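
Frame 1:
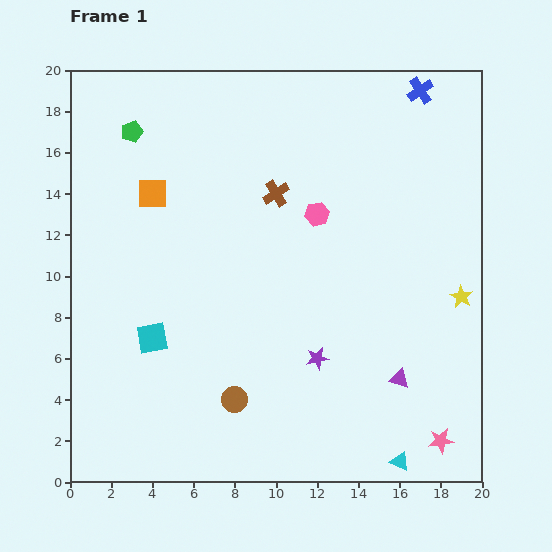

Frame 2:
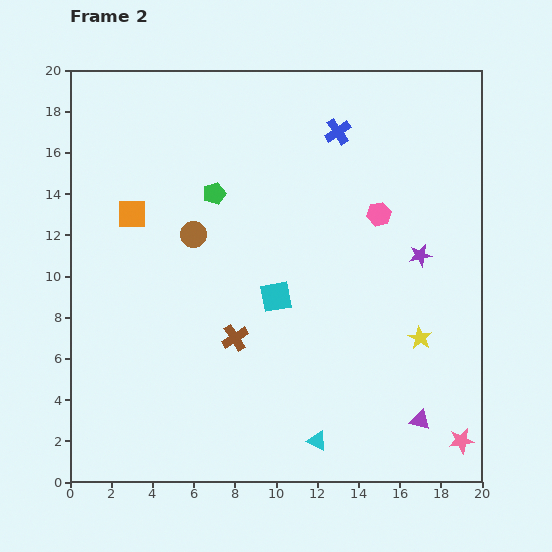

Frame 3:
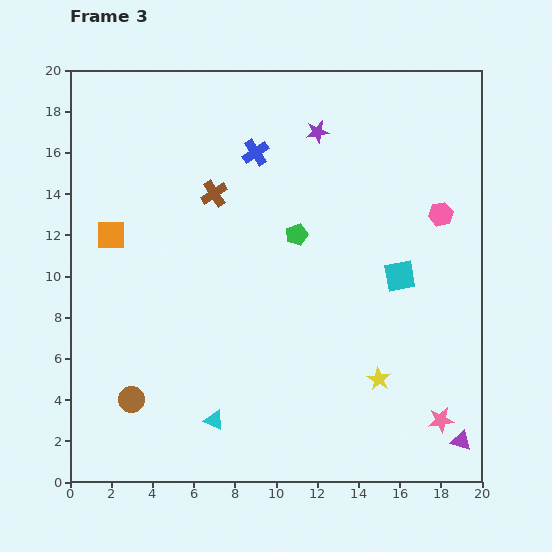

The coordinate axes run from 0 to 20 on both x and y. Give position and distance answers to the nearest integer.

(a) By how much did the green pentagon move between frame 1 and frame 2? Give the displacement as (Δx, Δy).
(4, -3)

The green pentagon was at (3, 17) in frame 1 and (7, 14) in frame 2.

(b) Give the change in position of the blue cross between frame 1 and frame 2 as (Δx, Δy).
(-4, -2)

The blue cross was at (17, 19) in frame 1 and (13, 17) in frame 2.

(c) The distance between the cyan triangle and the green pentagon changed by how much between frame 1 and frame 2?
-8

Distance in frame 1: 21. Distance in frame 2: 13.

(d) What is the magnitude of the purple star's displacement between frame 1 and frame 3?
11

The purple star moved from (12, 6) to (12, 17), a distance of √(0² + 11²) ≈ 11.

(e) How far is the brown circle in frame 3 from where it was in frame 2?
9

The brown circle moved from (6, 12) to (3, 4), a distance of √(3² + 8²) ≈ 9.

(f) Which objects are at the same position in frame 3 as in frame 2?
none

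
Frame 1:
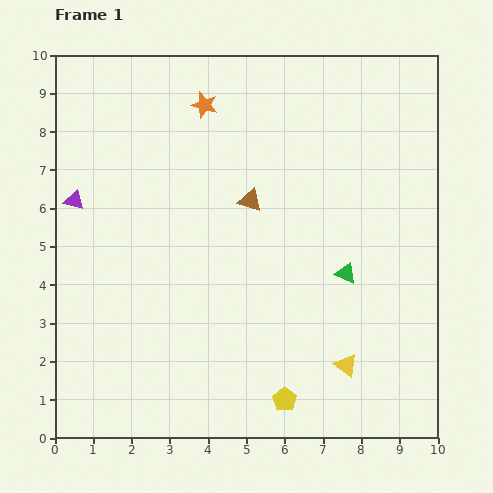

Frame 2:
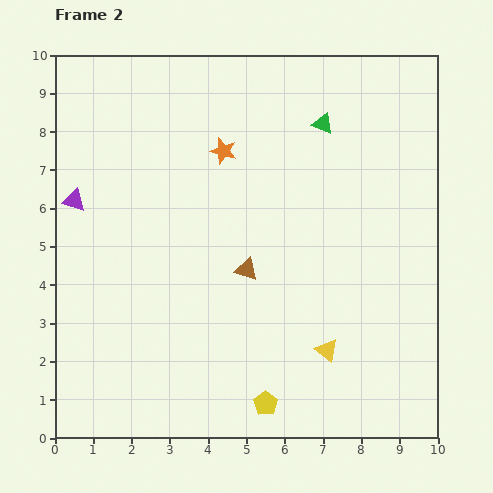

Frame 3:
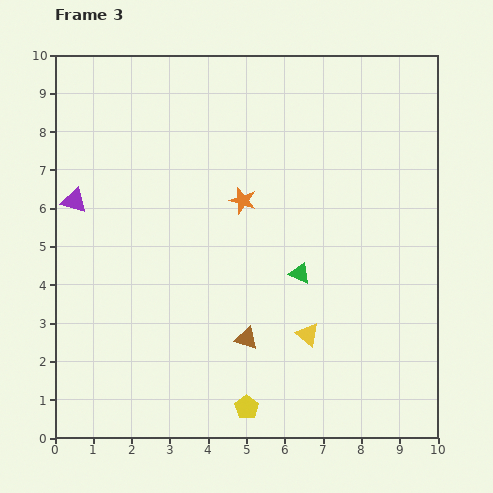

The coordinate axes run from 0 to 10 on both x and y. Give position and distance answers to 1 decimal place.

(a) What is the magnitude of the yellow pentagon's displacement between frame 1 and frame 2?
0.5

The yellow pentagon moved from (6.0, 1.0) to (5.5, 0.9), a distance of √(0.5² + 0.1²) ≈ 0.5.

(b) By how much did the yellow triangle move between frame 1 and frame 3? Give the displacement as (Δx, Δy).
(-1.0, 0.8)

The yellow triangle was at (7.6, 1.9) in frame 1 and (6.6, 2.7) in frame 3.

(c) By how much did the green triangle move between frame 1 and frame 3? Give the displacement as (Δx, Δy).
(-1.2, 0.0)

The green triangle was at (7.6, 4.3) in frame 1 and (6.4, 4.3) in frame 3.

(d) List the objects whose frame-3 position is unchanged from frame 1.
the purple triangle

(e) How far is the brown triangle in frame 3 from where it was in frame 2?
1.8

The brown triangle moved from (5.0, 4.4) to (5.0, 2.6), a distance of √(0.0² + 1.8²) ≈ 1.8.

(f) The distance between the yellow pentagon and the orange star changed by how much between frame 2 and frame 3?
-1.3

Distance in frame 2: 6.7. Distance in frame 3: 5.4.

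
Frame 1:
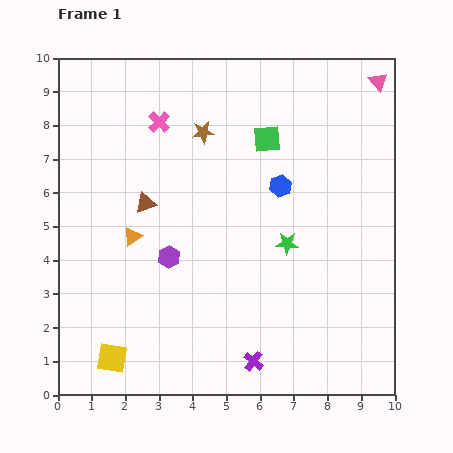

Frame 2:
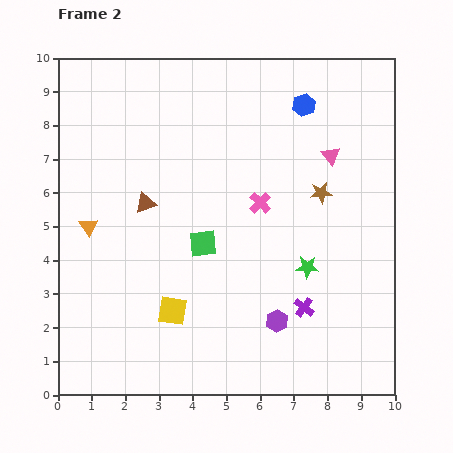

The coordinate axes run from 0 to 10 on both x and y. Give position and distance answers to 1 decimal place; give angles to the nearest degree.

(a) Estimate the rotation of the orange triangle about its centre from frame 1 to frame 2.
31° counter-clockwise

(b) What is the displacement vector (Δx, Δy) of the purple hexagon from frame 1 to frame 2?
(3.2, -1.9)

The purple hexagon was at (3.3, 4.1) in frame 1 and (6.5, 2.2) in frame 2.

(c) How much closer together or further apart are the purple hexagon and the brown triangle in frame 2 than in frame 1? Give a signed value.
+3.5

Distance in frame 1: 1.7. Distance in frame 2: 5.2.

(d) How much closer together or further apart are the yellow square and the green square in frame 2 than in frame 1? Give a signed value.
-5.8

Distance in frame 1: 8.0. Distance in frame 2: 2.2.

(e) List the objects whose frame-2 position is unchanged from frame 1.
the brown triangle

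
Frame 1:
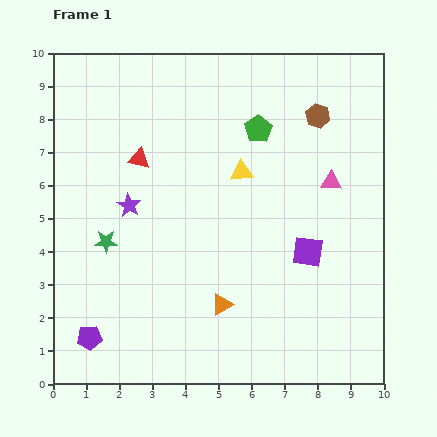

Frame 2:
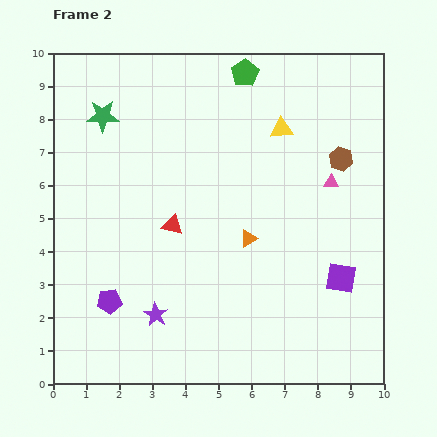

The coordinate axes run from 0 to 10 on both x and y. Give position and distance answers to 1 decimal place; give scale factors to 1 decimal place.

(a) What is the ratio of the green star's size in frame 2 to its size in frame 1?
1.4×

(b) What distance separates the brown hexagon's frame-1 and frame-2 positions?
1.5

The brown hexagon moved from (8.0, 8.1) to (8.7, 6.8), a distance of √(0.7² + 1.3²) ≈ 1.5.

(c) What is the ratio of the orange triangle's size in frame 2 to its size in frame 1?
0.8×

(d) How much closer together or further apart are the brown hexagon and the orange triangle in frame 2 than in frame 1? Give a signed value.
-2.7

Distance in frame 1: 6.4. Distance in frame 2: 3.7.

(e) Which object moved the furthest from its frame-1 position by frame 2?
the green star

(moved 3.8; next 3.4)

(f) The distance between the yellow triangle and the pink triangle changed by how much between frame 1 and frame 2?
-0.5

Distance in frame 1: 2.7. Distance in frame 2: 2.2.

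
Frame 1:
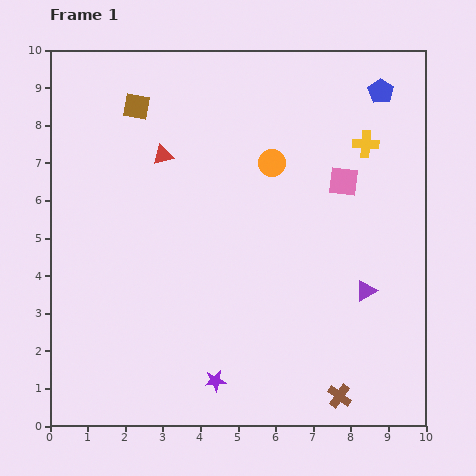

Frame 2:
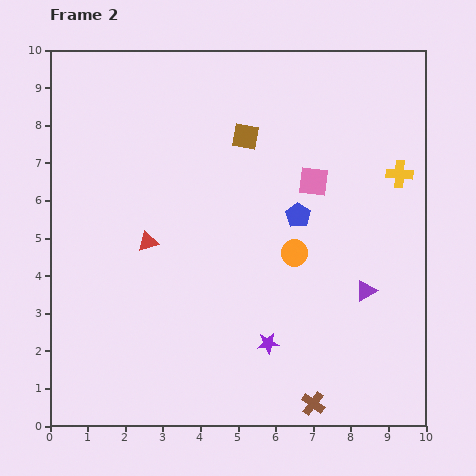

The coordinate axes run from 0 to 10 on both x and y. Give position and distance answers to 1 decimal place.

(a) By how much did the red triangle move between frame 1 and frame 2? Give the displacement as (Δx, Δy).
(-0.4, -2.3)

The red triangle was at (3.0, 7.2) in frame 1 and (2.6, 4.9) in frame 2.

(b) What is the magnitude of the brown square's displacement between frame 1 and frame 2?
3.0

The brown square moved from (2.3, 8.5) to (5.2, 7.7), a distance of √(2.9² + 0.8²) ≈ 3.0.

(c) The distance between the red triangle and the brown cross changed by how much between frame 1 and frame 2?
-1.7

Distance in frame 1: 7.9. Distance in frame 2: 6.2.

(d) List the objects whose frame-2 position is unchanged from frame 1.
the purple triangle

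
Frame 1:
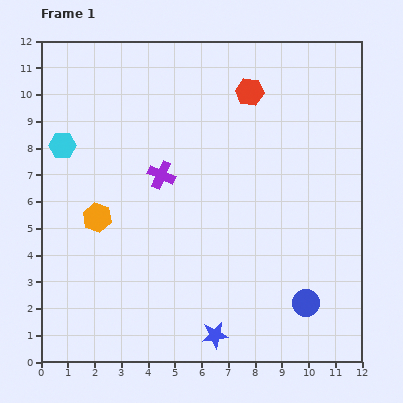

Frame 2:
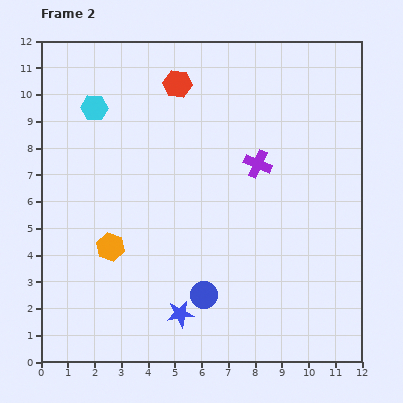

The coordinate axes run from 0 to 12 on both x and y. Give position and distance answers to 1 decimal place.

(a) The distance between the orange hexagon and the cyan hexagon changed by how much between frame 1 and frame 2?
+2.2

Distance in frame 1: 3.0. Distance in frame 2: 5.2.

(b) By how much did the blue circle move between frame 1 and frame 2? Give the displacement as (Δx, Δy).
(-3.8, 0.3)

The blue circle was at (9.9, 2.2) in frame 1 and (6.1, 2.5) in frame 2.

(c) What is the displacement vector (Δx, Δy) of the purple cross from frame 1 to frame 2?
(3.6, 0.4)

The purple cross was at (4.5, 7.0) in frame 1 and (8.1, 7.4) in frame 2.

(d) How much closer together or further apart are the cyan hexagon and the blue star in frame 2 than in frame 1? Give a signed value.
-0.8

Distance in frame 1: 9.1. Distance in frame 2: 8.3.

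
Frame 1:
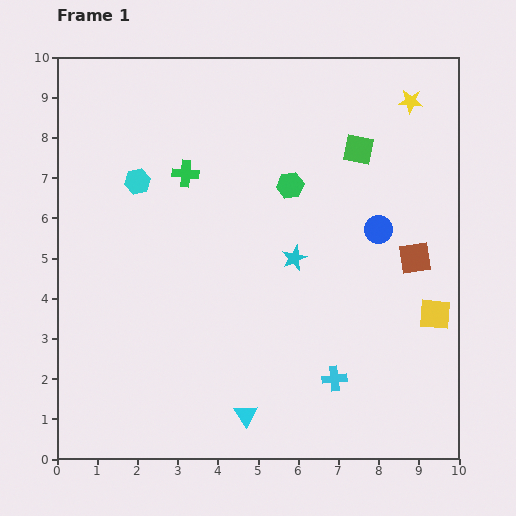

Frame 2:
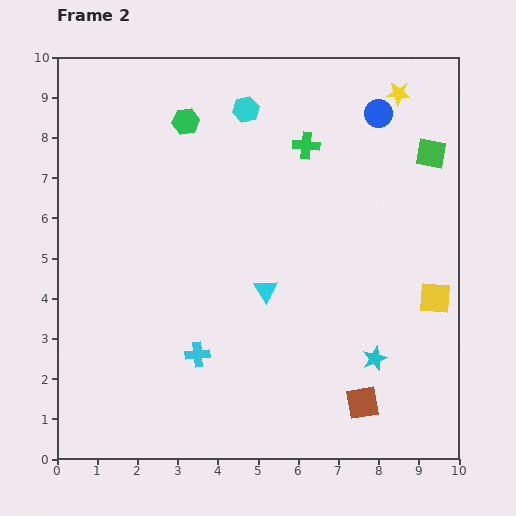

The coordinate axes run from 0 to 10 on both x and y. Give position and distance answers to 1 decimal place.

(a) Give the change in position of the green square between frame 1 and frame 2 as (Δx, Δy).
(1.8, -0.1)

The green square was at (7.5, 7.7) in frame 1 and (9.3, 7.6) in frame 2.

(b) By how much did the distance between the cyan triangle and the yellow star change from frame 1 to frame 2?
-2.9

Distance in frame 1: 8.8. Distance in frame 2: 5.9.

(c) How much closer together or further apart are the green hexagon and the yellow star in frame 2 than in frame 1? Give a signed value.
+1.6

Distance in frame 1: 3.7. Distance in frame 2: 5.3.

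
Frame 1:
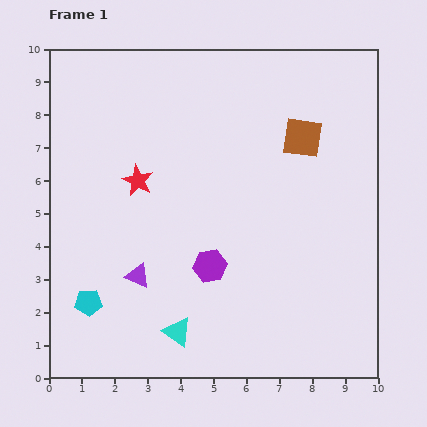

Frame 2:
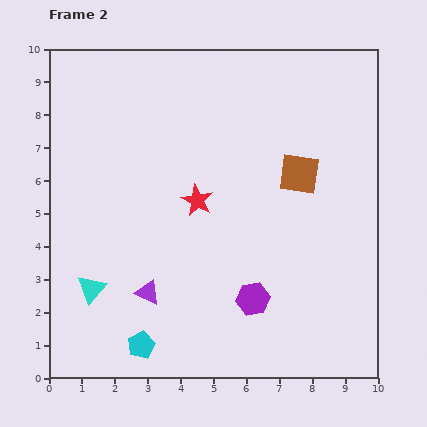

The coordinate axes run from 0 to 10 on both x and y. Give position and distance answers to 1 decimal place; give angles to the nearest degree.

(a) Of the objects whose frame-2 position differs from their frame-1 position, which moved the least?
the purple triangle

(moved 0.6)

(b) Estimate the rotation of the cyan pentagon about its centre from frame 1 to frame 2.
22° counter-clockwise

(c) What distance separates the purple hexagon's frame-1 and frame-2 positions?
1.6

The purple hexagon moved from (4.9, 3.4) to (6.2, 2.4), a distance of √(1.3² + 1.0²) ≈ 1.6.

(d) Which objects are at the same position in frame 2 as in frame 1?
none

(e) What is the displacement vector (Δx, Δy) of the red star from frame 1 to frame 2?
(1.8, -0.6)

The red star was at (2.7, 6.0) in frame 1 and (4.5, 5.4) in frame 2.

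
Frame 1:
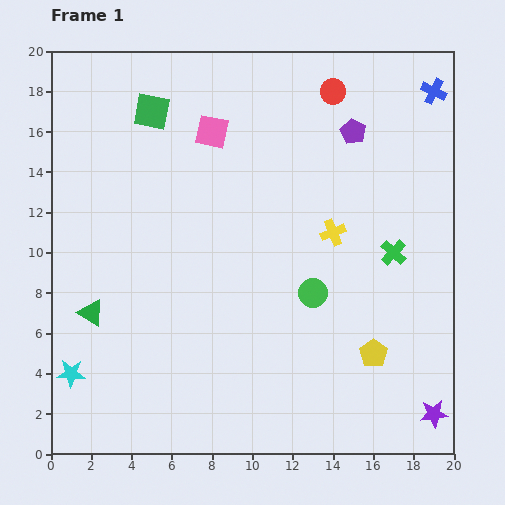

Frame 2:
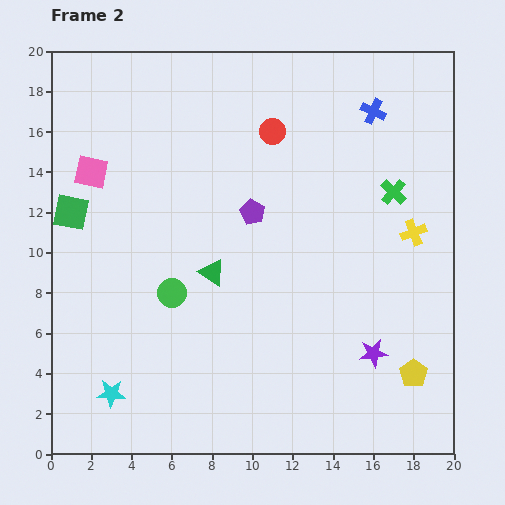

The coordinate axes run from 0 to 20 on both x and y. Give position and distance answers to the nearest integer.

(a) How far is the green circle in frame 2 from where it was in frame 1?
7

The green circle moved from (13, 8) to (6, 8), a distance of √(7² + 0²) ≈ 7.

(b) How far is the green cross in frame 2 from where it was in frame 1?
3

The green cross moved from (17, 10) to (17, 13), a distance of √(0² + 3²) ≈ 3.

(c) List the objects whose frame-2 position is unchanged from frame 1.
none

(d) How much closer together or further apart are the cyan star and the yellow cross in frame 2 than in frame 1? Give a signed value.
+2

Distance in frame 1: 15. Distance in frame 2: 17.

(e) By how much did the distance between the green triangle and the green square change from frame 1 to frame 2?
-2

Distance in frame 1: 10. Distance in frame 2: 8.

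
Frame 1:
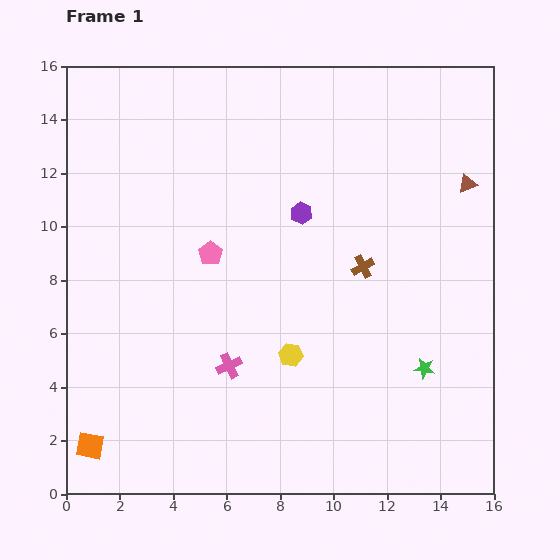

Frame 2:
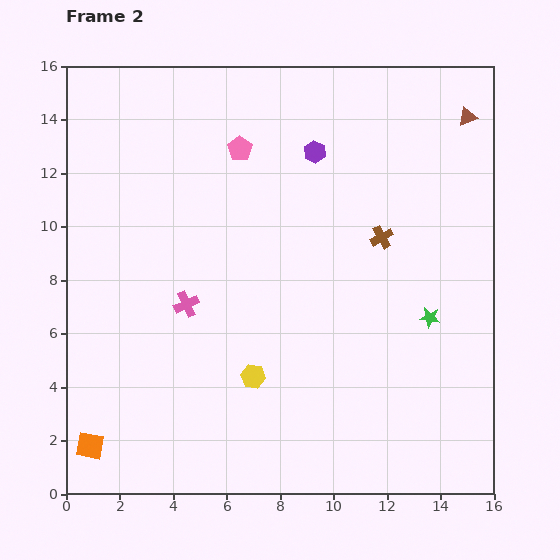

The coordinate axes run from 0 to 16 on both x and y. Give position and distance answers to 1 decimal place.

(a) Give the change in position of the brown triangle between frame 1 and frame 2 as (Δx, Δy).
(0.0, 2.5)

The brown triangle was at (15.0, 11.6) in frame 1 and (15.0, 14.1) in frame 2.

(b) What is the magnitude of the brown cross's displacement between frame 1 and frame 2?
1.3

The brown cross moved from (11.1, 8.5) to (11.8, 9.6), a distance of √(0.7² + 1.1²) ≈ 1.3.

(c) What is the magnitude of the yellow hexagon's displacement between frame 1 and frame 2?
1.6

The yellow hexagon moved from (8.4, 5.2) to (7.0, 4.4), a distance of √(1.4² + 0.8²) ≈ 1.6.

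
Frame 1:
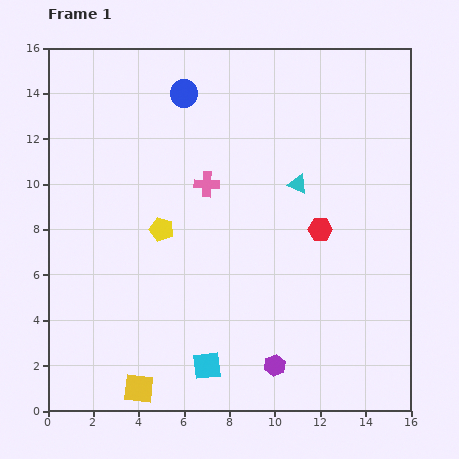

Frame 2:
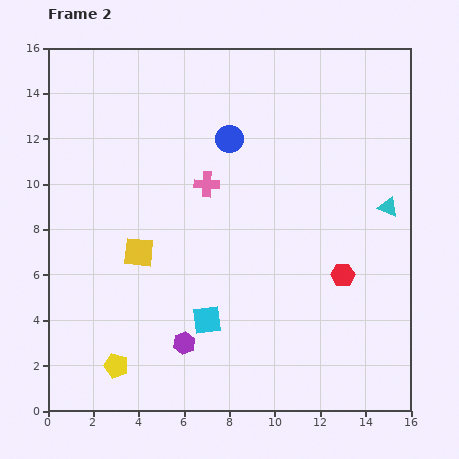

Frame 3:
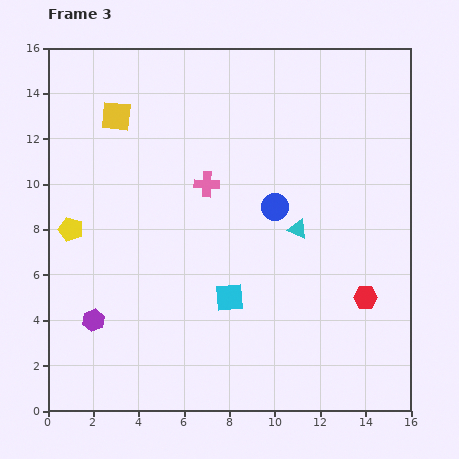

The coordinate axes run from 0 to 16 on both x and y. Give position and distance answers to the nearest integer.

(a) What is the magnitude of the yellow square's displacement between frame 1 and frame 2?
6

The yellow square moved from (4, 1) to (4, 7), a distance of √(0² + 6²) ≈ 6.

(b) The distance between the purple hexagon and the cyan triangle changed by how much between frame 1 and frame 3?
+2

Distance in frame 1: 8. Distance in frame 3: 10.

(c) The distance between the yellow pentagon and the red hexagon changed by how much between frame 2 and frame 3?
+2

Distance in frame 2: 11. Distance in frame 3: 13.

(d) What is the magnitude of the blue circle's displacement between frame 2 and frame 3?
4

The blue circle moved from (8, 12) to (10, 9), a distance of √(2² + 3²) ≈ 4.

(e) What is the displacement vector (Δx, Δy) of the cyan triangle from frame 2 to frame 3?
(-4, -1)

The cyan triangle was at (15, 9) in frame 2 and (11, 8) in frame 3.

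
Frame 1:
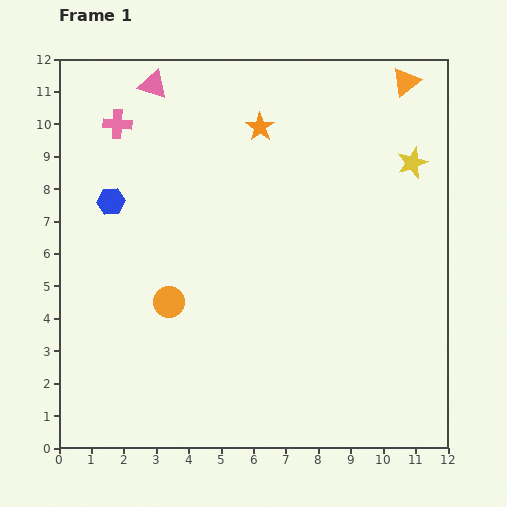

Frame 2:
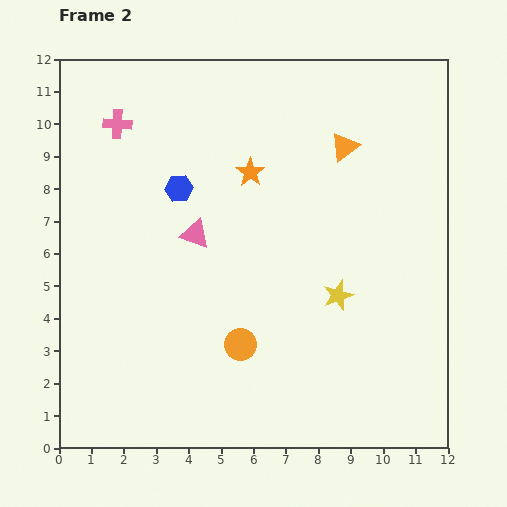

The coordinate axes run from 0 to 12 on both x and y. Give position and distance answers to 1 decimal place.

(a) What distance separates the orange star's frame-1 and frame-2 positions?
1.4

The orange star moved from (6.2, 9.9) to (5.9, 8.5), a distance of √(0.3² + 1.4²) ≈ 1.4.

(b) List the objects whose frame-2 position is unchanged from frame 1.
the pink cross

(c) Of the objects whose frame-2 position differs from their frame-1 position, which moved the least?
the orange star

(moved 1.4)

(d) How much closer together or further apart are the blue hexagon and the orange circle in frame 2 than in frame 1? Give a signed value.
+1.6

Distance in frame 1: 3.6. Distance in frame 2: 5.2.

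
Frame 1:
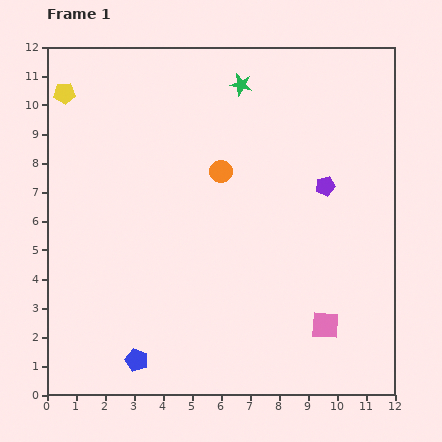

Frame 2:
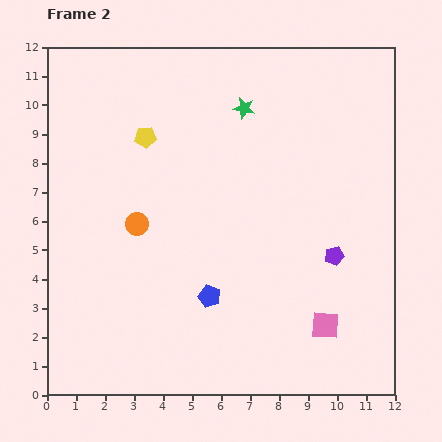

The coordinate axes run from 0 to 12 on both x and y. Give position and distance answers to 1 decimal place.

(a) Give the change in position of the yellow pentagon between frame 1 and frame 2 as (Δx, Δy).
(2.8, -1.5)

The yellow pentagon was at (0.6, 10.4) in frame 1 and (3.4, 8.9) in frame 2.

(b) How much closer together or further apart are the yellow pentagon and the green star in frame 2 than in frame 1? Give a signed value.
-2.6

Distance in frame 1: 6.1. Distance in frame 2: 3.5.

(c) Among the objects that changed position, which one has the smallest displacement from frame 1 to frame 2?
the green star

(moved 0.8)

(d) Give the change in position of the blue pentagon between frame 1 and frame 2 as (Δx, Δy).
(2.5, 2.2)

The blue pentagon was at (3.1, 1.2) in frame 1 and (5.6, 3.4) in frame 2.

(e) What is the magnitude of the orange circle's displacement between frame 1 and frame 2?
3.4

The orange circle moved from (6.0, 7.7) to (3.1, 5.9), a distance of √(2.9² + 1.8²) ≈ 3.4.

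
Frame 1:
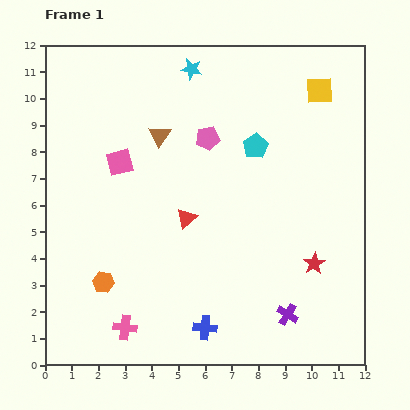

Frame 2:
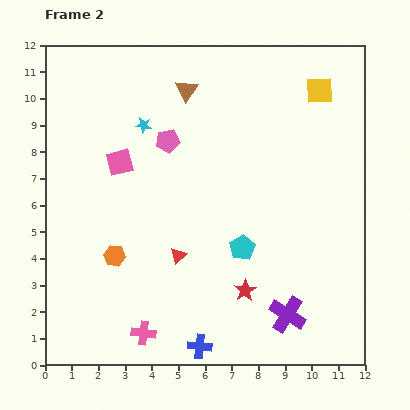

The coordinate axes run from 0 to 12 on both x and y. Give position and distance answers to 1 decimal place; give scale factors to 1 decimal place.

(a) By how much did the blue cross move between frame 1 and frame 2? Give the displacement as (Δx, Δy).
(-0.2, -0.7)

The blue cross was at (6.0, 1.4) in frame 1 and (5.8, 0.7) in frame 2.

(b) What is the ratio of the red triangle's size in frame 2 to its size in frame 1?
0.8×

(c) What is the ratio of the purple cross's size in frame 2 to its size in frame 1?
1.7×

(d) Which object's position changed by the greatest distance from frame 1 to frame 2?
the cyan pentagon

(moved 3.8; next 2.8)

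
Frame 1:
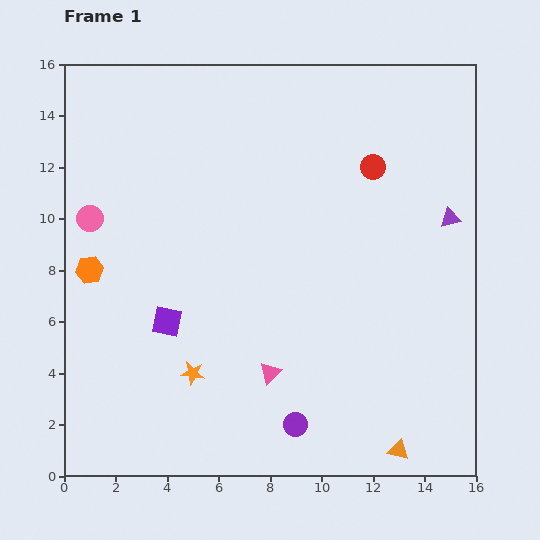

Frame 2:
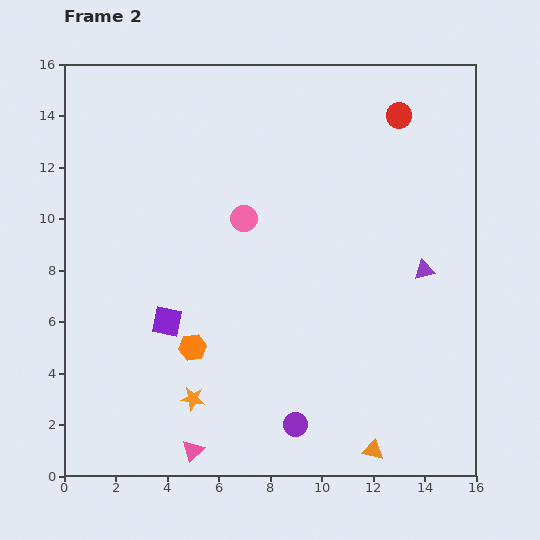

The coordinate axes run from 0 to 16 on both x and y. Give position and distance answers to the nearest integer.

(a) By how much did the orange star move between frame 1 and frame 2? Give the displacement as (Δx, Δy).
(0, -1)

The orange star was at (5, 4) in frame 1 and (5, 3) in frame 2.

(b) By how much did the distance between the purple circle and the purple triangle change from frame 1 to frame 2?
-2

Distance in frame 1: 10. Distance in frame 2: 8.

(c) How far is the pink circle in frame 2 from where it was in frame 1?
6

The pink circle moved from (1, 10) to (7, 10), a distance of √(6² + 0²) ≈ 6.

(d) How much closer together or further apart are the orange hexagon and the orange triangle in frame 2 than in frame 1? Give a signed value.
-6

Distance in frame 1: 14. Distance in frame 2: 8.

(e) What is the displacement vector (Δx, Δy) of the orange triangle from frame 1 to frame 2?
(-1, 0)

The orange triangle was at (13, 1) in frame 1 and (12, 1) in frame 2.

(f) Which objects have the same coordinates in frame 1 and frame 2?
the purple square, the purple circle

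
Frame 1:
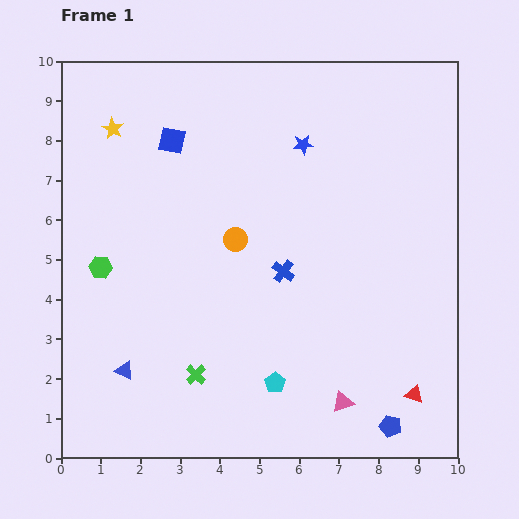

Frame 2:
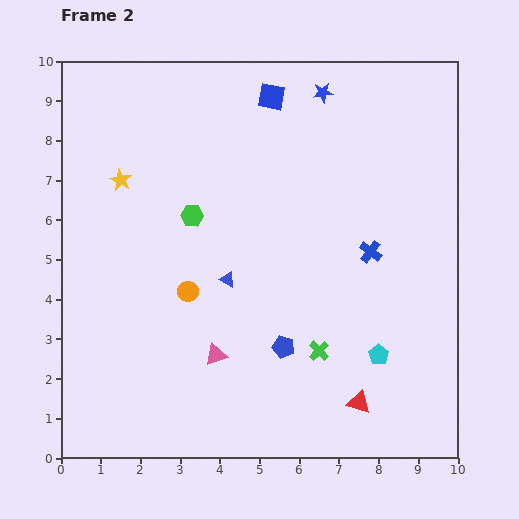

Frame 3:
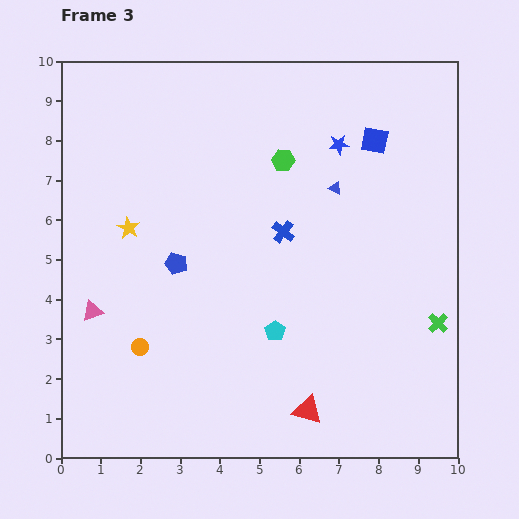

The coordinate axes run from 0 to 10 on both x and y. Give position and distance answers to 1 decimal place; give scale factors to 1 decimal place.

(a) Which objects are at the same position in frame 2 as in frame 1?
none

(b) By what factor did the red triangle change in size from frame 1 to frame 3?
1.6×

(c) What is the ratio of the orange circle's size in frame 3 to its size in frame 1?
0.7×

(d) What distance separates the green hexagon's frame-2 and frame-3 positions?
2.7

The green hexagon moved from (3.3, 6.1) to (5.6, 7.5), a distance of √(2.3² + 1.4²) ≈ 2.7.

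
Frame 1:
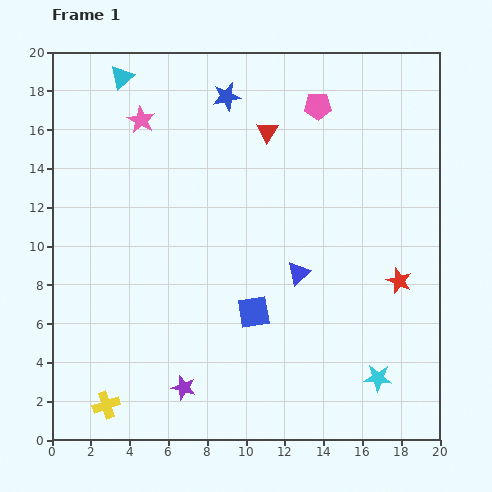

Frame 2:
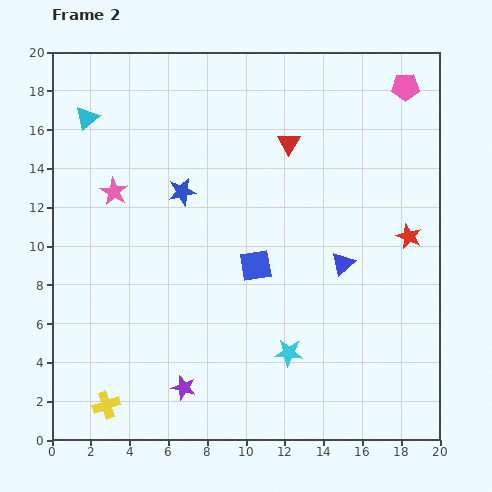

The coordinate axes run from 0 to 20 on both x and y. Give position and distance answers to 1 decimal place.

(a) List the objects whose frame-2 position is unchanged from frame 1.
the purple star, the yellow cross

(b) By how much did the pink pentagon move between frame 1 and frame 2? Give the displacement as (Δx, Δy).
(4.5, 1.0)

The pink pentagon was at (13.7, 17.2) in frame 1 and (18.2, 18.2) in frame 2.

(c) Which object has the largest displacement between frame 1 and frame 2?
the blue star

(moved 5.4; next 4.8)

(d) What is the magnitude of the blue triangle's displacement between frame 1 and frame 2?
2.4

The blue triangle moved from (12.7, 8.6) to (15.0, 9.1), a distance of √(2.3² + 0.5²) ≈ 2.4.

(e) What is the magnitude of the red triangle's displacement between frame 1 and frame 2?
1.3

The red triangle moved from (11.1, 15.9) to (12.2, 15.3), a distance of √(1.1² + 0.6²) ≈ 1.3.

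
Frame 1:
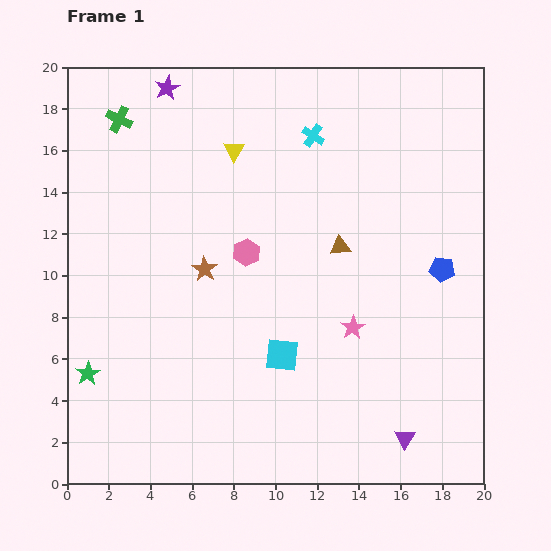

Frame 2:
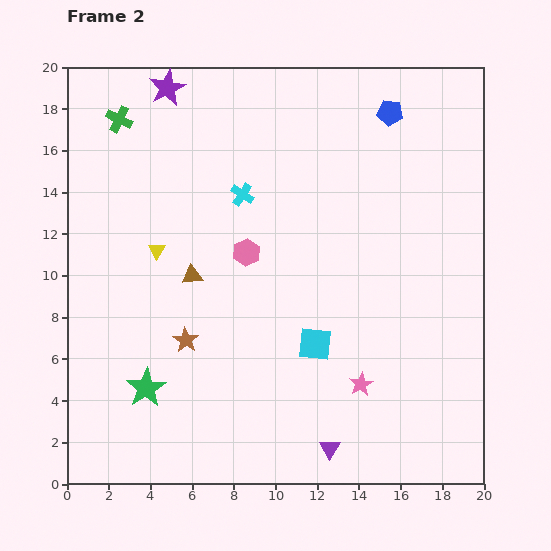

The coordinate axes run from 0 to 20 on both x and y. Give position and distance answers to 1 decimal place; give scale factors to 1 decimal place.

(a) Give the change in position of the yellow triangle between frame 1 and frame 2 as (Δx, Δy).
(-3.7, -4.8)

The yellow triangle was at (8.0, 16.0) in frame 1 and (4.3, 11.2) in frame 2.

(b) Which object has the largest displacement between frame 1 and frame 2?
the blue pentagon

(moved 7.9; next 7.2)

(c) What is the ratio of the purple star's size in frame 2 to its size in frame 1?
1.5×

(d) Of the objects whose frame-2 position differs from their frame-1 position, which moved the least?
the cyan square

(moved 1.7)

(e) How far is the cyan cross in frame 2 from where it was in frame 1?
4.4

The cyan cross moved from (11.8, 16.7) to (8.4, 13.9), a distance of √(3.4² + 2.8²) ≈ 4.4.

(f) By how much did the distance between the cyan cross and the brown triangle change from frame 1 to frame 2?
-0.9

Distance in frame 1: 5.5. Distance in frame 2: 4.6.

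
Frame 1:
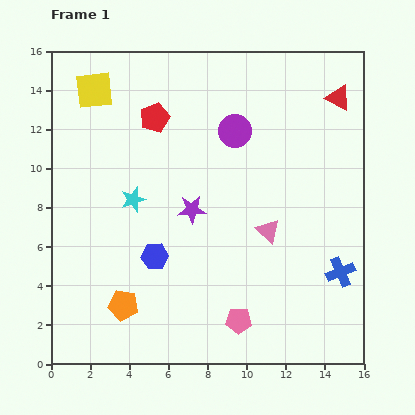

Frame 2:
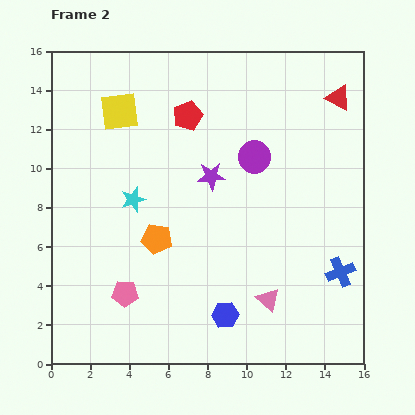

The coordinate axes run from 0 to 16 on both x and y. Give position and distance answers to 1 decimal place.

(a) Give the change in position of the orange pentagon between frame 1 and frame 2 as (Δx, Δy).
(1.7, 3.4)

The orange pentagon was at (3.7, 3.0) in frame 1 and (5.4, 6.4) in frame 2.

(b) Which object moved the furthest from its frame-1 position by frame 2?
the pink pentagon

(moved 6.0; next 4.7)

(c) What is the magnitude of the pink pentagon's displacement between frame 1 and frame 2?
6.0

The pink pentagon moved from (9.6, 2.2) to (3.8, 3.6), a distance of √(5.8² + 1.4²) ≈ 6.0.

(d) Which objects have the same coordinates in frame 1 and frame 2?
the cyan star, the blue cross, the red triangle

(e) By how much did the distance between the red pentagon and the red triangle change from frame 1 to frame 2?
-1.7

Distance in frame 1: 9.5. Distance in frame 2: 7.8.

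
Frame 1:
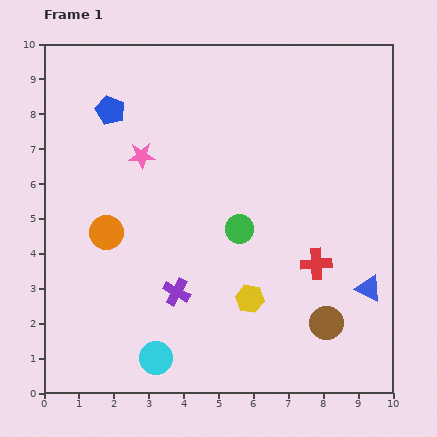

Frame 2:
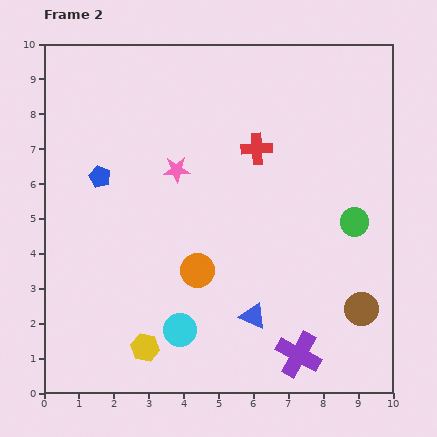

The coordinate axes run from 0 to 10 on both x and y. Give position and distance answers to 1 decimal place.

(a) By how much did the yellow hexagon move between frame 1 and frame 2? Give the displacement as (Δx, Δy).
(-3.0, -1.4)

The yellow hexagon was at (5.9, 2.7) in frame 1 and (2.9, 1.3) in frame 2.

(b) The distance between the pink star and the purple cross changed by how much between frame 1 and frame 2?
+2.4

Distance in frame 1: 4.0. Distance in frame 2: 6.4.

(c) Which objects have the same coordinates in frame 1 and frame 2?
none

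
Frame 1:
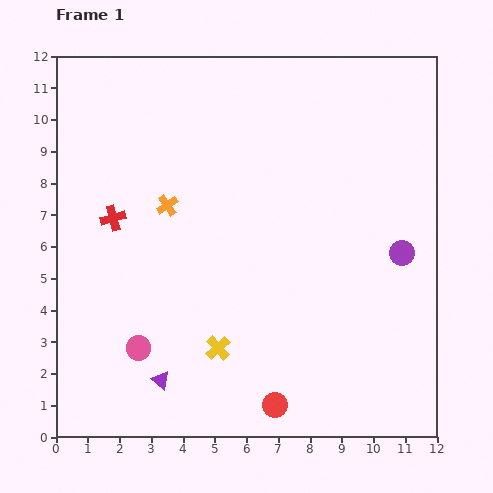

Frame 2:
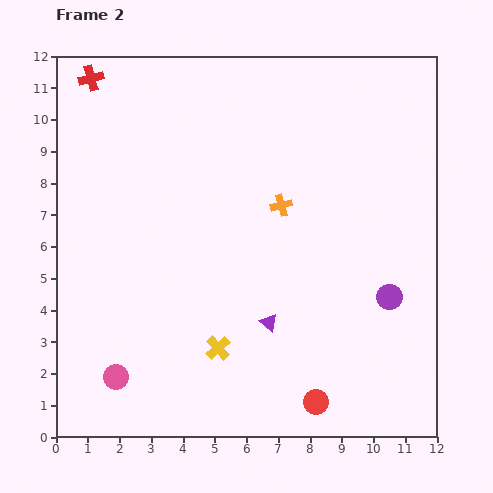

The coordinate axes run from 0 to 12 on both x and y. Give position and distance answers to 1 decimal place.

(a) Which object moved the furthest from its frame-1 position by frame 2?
the red cross

(moved 4.5; next 3.8)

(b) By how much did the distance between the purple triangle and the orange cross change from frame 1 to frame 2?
-1.8

Distance in frame 1: 5.5. Distance in frame 2: 3.7.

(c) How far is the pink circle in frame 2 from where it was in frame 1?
1.1

The pink circle moved from (2.6, 2.8) to (1.9, 1.9), a distance of √(0.7² + 0.9²) ≈ 1.1.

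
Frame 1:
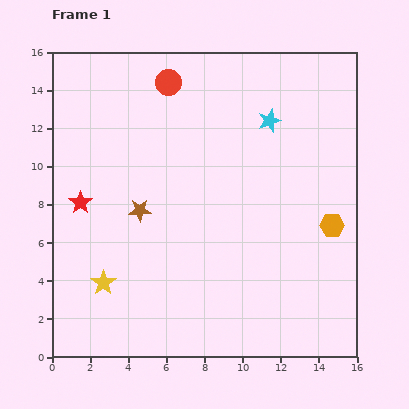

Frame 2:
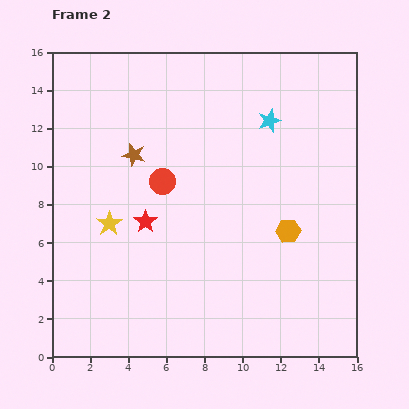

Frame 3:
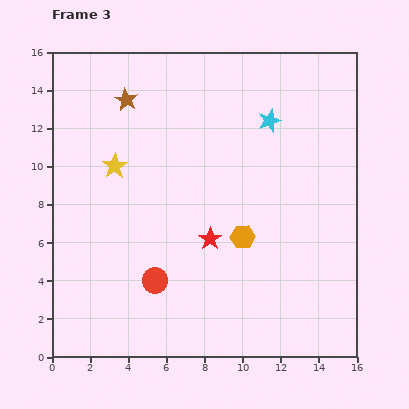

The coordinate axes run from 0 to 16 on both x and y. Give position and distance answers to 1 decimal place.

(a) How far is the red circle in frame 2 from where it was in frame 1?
5.2

The red circle moved from (6.1, 14.4) to (5.8, 9.2), a distance of √(0.3² + 5.2²) ≈ 5.2.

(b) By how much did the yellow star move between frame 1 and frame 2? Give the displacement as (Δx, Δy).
(0.3, 3.1)

The yellow star was at (2.7, 3.9) in frame 1 and (3.0, 7.0) in frame 2.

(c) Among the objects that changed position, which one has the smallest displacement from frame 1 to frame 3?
the orange hexagon

(moved 4.7)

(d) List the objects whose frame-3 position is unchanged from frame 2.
the cyan star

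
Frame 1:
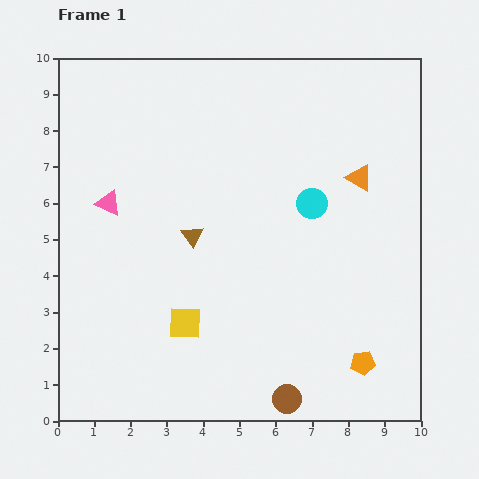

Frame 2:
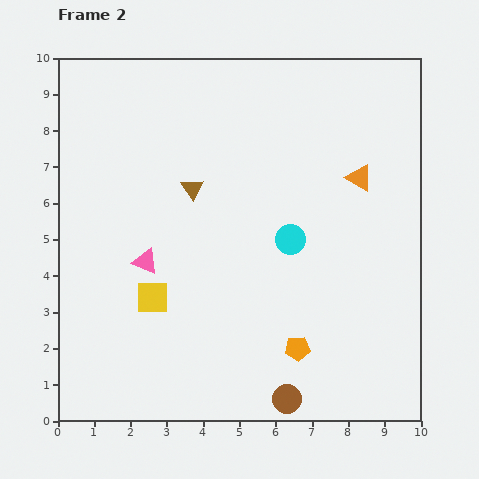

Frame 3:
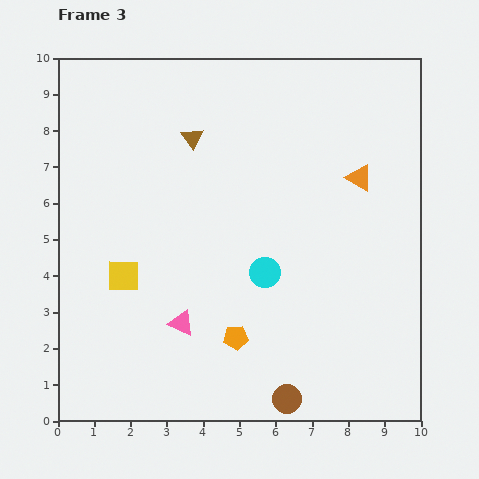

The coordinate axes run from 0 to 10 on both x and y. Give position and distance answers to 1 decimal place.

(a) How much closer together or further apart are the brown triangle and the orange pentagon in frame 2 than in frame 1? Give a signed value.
-0.6

Distance in frame 1: 5.9. Distance in frame 2: 5.3.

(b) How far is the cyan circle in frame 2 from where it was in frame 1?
1.2

The cyan circle moved from (7.0, 6.0) to (6.4, 5.0), a distance of √(0.6² + 1.0²) ≈ 1.2.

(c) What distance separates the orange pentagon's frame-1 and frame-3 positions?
3.6

The orange pentagon moved from (8.4, 1.6) to (4.9, 2.3), a distance of √(3.5² + 0.7²) ≈ 3.6.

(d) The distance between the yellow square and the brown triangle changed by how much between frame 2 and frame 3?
+1.0

Distance in frame 2: 3.2. Distance in frame 3: 4.2.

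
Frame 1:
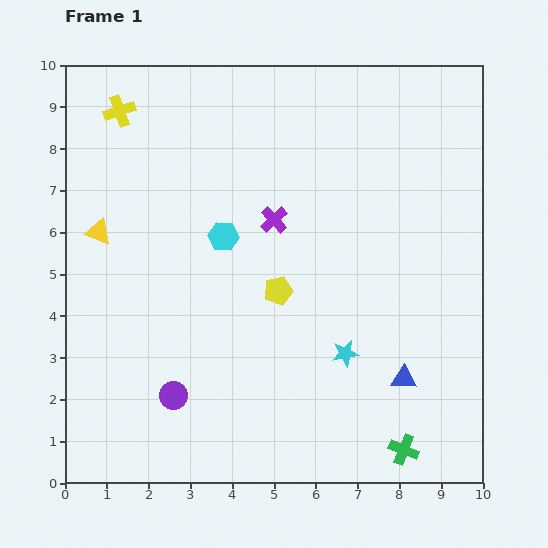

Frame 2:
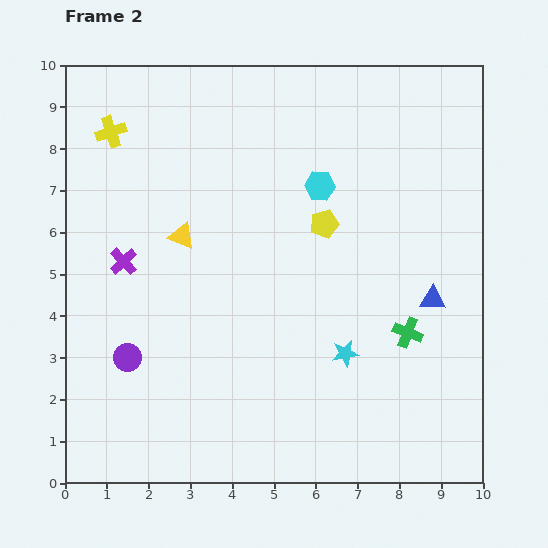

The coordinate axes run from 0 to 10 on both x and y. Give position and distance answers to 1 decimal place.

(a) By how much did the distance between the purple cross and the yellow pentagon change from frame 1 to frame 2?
+3.2

Distance in frame 1: 1.7. Distance in frame 2: 4.9.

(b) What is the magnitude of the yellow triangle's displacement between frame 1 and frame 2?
2.0

The yellow triangle moved from (0.8, 6.0) to (2.8, 5.9), a distance of √(2.0² + 0.1²) ≈ 2.0.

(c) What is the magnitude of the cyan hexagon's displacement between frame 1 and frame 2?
2.6

The cyan hexagon moved from (3.8, 5.9) to (6.1, 7.1), a distance of √(2.3² + 1.2²) ≈ 2.6.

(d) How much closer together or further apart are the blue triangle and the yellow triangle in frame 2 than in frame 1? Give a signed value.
-1.9

Distance in frame 1: 8.1. Distance in frame 2: 6.2.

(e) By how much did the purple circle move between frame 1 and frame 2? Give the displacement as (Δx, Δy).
(-1.1, 0.9)

The purple circle was at (2.6, 2.1) in frame 1 and (1.5, 3.0) in frame 2.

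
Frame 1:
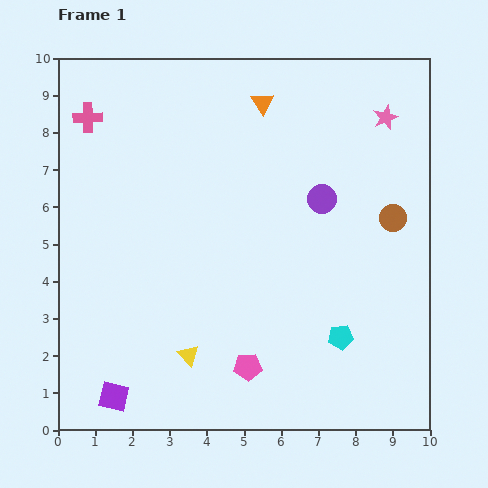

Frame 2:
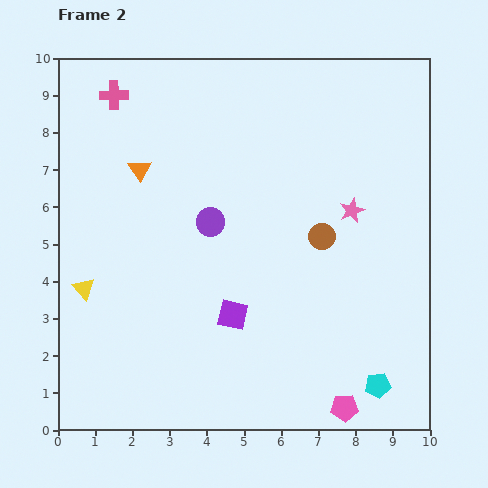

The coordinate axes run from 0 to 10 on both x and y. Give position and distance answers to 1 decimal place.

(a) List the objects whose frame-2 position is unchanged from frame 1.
none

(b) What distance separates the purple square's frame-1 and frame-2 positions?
3.9

The purple square moved from (1.5, 0.9) to (4.7, 3.1), a distance of √(3.2² + 2.2²) ≈ 3.9.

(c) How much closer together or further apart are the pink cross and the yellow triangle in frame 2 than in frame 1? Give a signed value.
-1.6

Distance in frame 1: 6.9. Distance in frame 2: 5.3.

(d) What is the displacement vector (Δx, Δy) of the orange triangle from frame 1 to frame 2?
(-3.3, -1.8)

The orange triangle was at (5.5, 8.8) in frame 1 and (2.2, 7.0) in frame 2.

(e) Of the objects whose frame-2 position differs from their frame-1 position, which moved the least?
the pink cross

(moved 0.9)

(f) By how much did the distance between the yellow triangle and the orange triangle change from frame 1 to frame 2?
-3.6

Distance in frame 1: 7.1. Distance in frame 2: 3.5.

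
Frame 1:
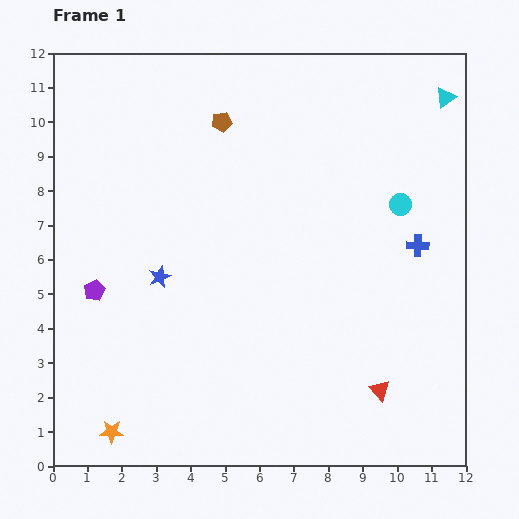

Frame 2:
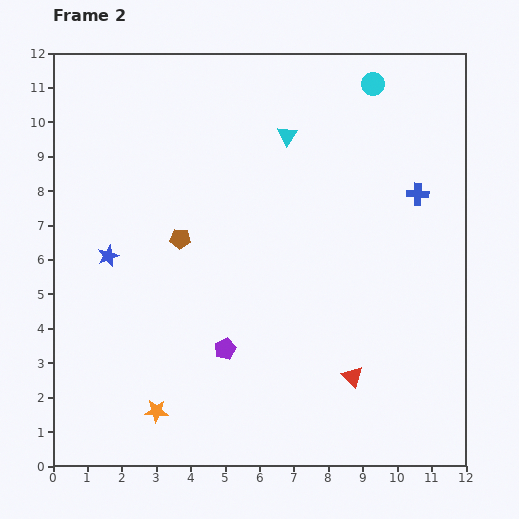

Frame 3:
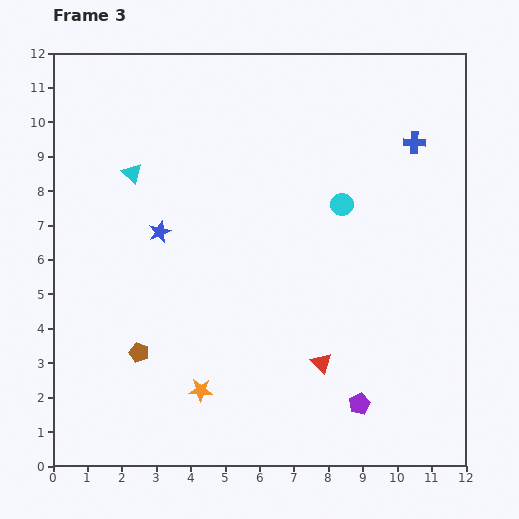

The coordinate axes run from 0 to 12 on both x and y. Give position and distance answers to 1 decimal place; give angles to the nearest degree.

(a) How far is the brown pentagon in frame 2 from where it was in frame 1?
3.6

The brown pentagon moved from (4.9, 10.0) to (3.7, 6.6), a distance of √(1.2² + 3.4²) ≈ 3.6.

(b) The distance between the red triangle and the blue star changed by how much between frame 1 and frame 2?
+0.7

Distance in frame 1: 7.2. Distance in frame 2: 7.9.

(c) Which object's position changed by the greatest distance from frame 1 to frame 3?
the cyan triangle

(moved 9.4; next 8.4)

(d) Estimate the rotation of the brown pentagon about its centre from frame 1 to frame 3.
30° clockwise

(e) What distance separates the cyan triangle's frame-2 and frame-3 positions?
4.6

The cyan triangle moved from (6.8, 9.6) to (2.3, 8.5), a distance of √(4.5² + 1.1²) ≈ 4.6.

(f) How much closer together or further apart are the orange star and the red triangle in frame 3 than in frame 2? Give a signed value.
-2.2

Distance in frame 2: 5.8. Distance in frame 3: 3.6.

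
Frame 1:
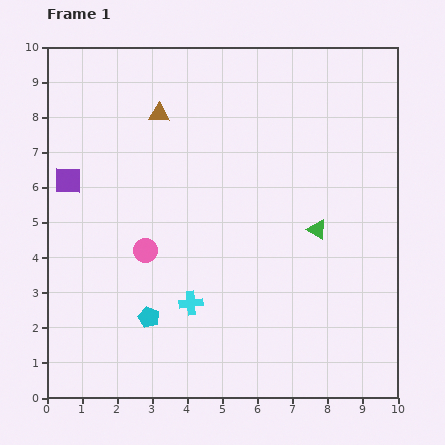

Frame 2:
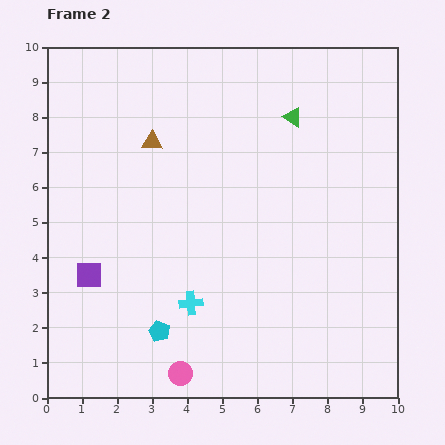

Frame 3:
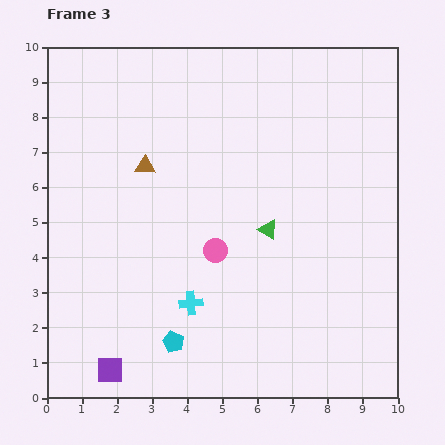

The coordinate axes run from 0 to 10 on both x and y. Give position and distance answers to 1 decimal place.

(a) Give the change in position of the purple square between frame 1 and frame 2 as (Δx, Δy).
(0.6, -2.7)

The purple square was at (0.6, 6.2) in frame 1 and (1.2, 3.5) in frame 2.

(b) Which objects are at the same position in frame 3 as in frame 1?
the cyan cross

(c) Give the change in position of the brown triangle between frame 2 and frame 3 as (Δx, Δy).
(-0.2, -0.7)

The brown triangle was at (3.0, 7.3) in frame 2 and (2.8, 6.6) in frame 3.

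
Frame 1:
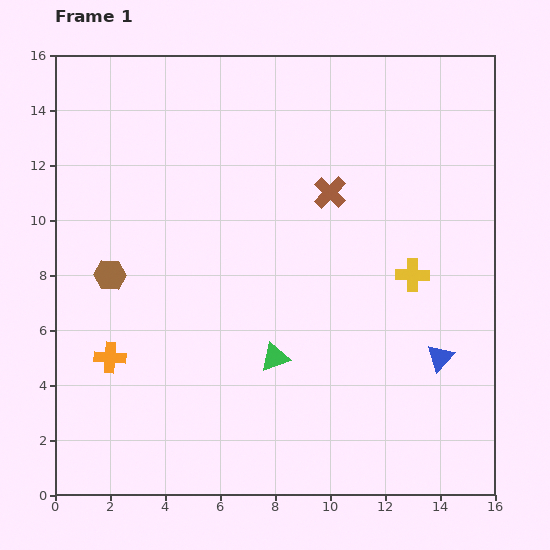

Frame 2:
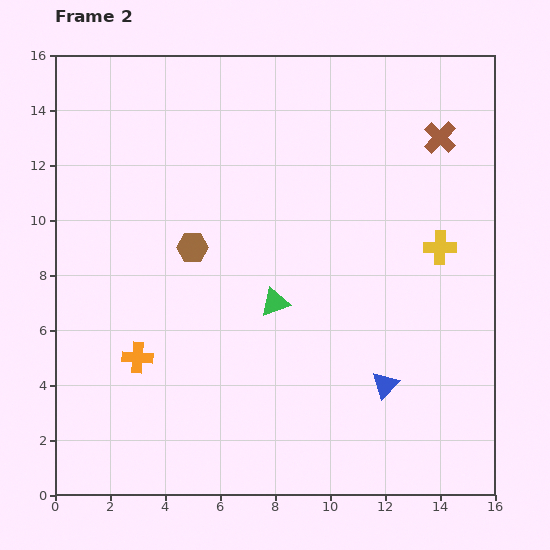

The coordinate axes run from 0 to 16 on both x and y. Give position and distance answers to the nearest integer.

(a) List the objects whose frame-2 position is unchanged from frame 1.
none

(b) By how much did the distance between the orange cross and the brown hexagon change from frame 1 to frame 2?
+1

Distance in frame 1: 3. Distance in frame 2: 4.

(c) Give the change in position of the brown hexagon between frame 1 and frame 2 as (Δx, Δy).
(3, 1)

The brown hexagon was at (2, 8) in frame 1 and (5, 9) in frame 2.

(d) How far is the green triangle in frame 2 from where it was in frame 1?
2

The green triangle moved from (8, 5) to (8, 7), a distance of √(0² + 2²) ≈ 2.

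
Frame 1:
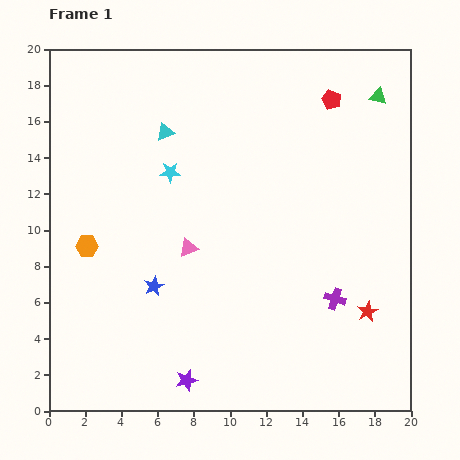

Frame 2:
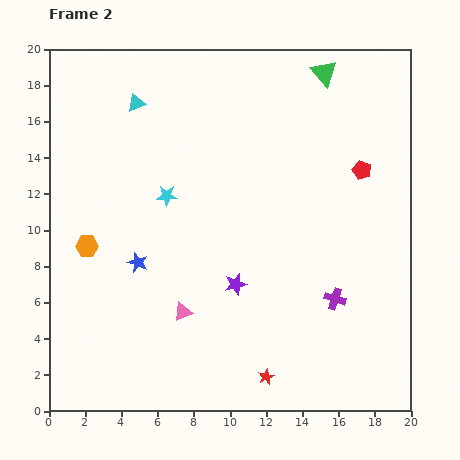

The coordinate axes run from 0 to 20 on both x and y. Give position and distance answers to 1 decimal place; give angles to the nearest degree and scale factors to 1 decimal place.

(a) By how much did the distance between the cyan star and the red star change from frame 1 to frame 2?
-1.9

Distance in frame 1: 13.3. Distance in frame 2: 11.4.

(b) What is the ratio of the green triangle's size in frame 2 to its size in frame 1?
1.5×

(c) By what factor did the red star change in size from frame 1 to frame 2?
0.8×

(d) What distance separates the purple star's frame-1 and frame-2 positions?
5.9

The purple star moved from (7.6, 1.7) to (10.3, 7.0), a distance of √(2.7² + 5.3²) ≈ 5.9.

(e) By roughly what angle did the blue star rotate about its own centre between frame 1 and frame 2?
26° counter-clockwise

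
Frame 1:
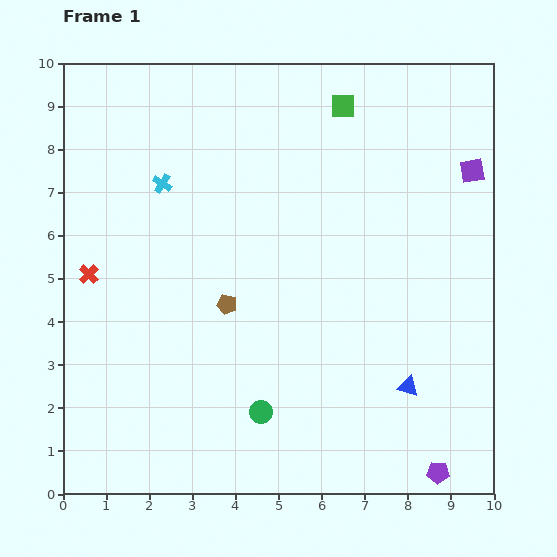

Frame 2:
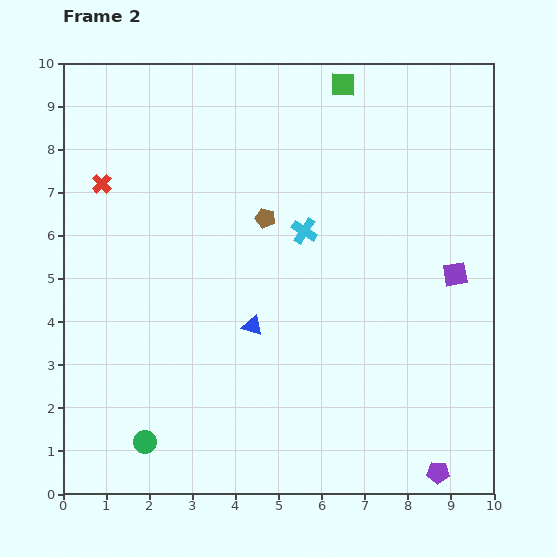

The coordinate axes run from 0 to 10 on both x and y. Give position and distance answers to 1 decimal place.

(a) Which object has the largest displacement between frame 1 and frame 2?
the blue triangle

(moved 3.9; next 3.5)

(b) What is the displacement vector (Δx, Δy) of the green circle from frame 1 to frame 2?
(-2.7, -0.7)

The green circle was at (4.6, 1.9) in frame 1 and (1.9, 1.2) in frame 2.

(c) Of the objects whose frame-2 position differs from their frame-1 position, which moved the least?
the green square

(moved 0.5)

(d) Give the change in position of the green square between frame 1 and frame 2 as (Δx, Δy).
(0.0, 0.5)

The green square was at (6.5, 9.0) in frame 1 and (6.5, 9.5) in frame 2.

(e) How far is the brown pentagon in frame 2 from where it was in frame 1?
2.2

The brown pentagon moved from (3.8, 4.4) to (4.7, 6.4), a distance of √(0.9² + 2.0²) ≈ 2.2.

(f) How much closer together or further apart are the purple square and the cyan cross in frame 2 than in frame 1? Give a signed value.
-3.6

Distance in frame 1: 7.2. Distance in frame 2: 3.6.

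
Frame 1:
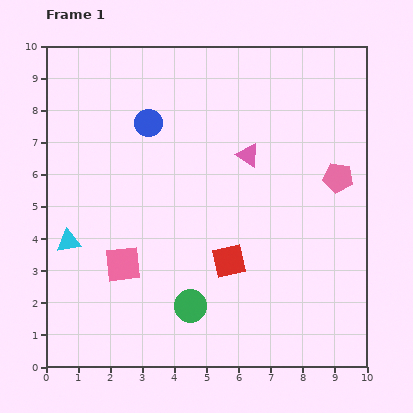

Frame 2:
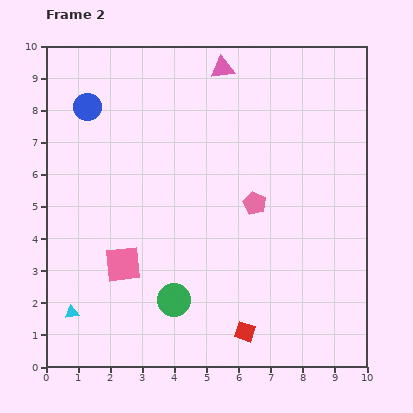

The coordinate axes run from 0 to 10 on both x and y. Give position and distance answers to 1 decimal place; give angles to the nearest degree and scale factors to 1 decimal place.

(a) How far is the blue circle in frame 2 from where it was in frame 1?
2.0

The blue circle moved from (3.2, 7.6) to (1.3, 8.1), a distance of √(1.9² + 0.5²) ≈ 2.0.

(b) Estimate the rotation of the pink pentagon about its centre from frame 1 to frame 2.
17° clockwise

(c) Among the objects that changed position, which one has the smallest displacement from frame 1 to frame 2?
the green circle

(moved 0.5)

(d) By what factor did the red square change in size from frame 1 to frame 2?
0.6×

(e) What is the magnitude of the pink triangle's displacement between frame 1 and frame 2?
2.8

The pink triangle moved from (6.3, 6.6) to (5.5, 9.3), a distance of √(0.8² + 2.7²) ≈ 2.8.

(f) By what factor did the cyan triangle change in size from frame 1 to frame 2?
0.6×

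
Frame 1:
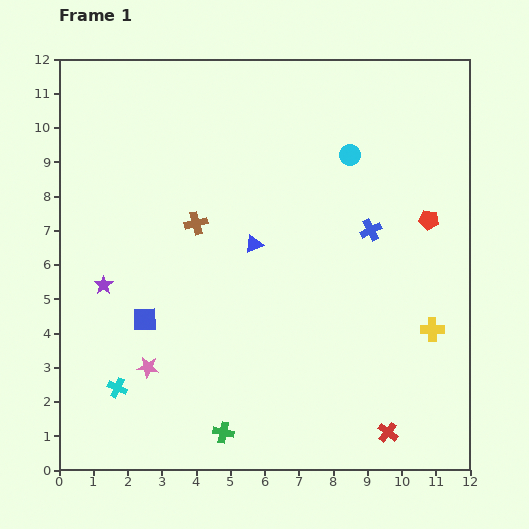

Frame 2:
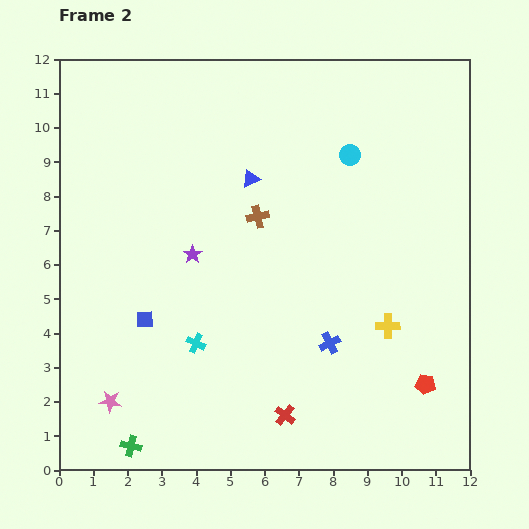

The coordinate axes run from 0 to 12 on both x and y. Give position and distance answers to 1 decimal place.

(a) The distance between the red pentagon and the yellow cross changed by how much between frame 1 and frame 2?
-1.2

Distance in frame 1: 3.2. Distance in frame 2: 2.0.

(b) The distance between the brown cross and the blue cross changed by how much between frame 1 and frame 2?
-0.8

Distance in frame 1: 5.1. Distance in frame 2: 4.3.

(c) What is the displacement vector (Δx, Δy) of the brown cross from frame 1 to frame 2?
(1.8, 0.2)

The brown cross was at (4.0, 7.2) in frame 1 and (5.8, 7.4) in frame 2.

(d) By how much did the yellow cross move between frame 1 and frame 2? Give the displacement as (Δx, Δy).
(-1.3, 0.1)

The yellow cross was at (10.9, 4.1) in frame 1 and (9.6, 4.2) in frame 2.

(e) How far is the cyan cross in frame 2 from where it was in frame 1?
2.6

The cyan cross moved from (1.7, 2.4) to (4.0, 3.7), a distance of √(2.3² + 1.3²) ≈ 2.6.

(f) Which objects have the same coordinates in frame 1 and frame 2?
the cyan circle, the blue square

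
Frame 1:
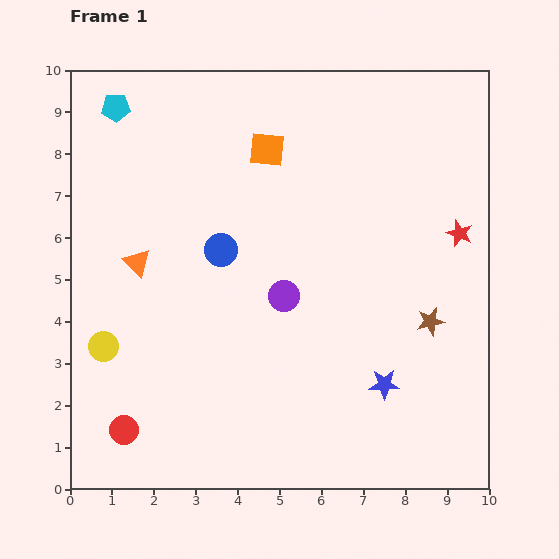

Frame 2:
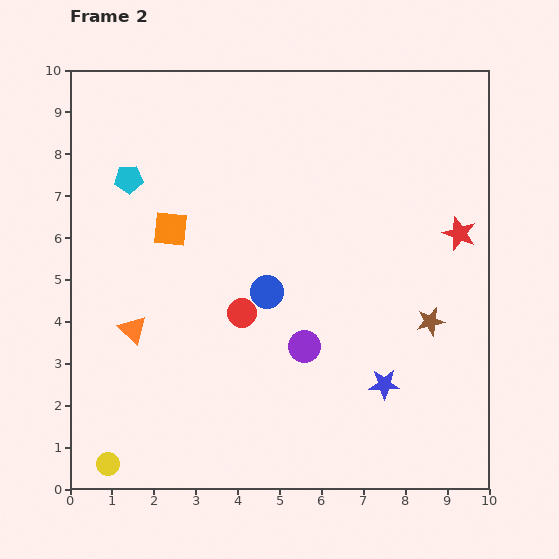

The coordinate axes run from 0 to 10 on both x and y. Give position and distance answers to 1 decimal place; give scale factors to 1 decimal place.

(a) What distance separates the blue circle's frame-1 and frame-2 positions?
1.5

The blue circle moved from (3.6, 5.7) to (4.7, 4.7), a distance of √(1.1² + 1.0²) ≈ 1.5.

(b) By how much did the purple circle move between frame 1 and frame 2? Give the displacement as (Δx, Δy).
(0.5, -1.2)

The purple circle was at (5.1, 4.6) in frame 1 and (5.6, 3.4) in frame 2.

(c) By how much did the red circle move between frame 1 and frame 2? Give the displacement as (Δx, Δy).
(2.8, 2.8)

The red circle was at (1.3, 1.4) in frame 1 and (4.1, 4.2) in frame 2.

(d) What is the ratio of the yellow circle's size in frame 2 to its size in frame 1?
0.8×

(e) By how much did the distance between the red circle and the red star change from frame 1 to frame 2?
-3.8

Distance in frame 1: 9.3. Distance in frame 2: 5.5.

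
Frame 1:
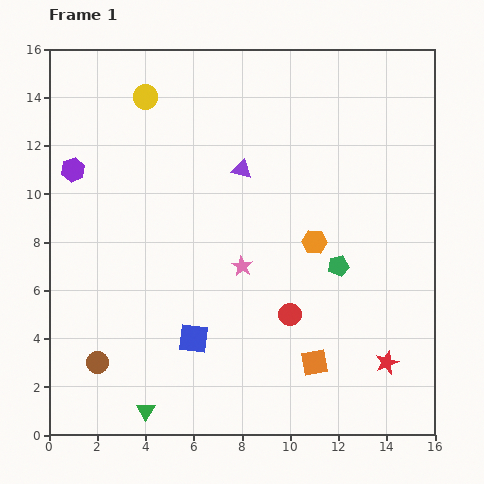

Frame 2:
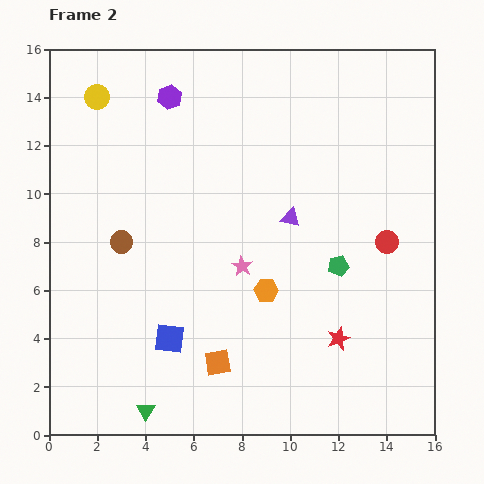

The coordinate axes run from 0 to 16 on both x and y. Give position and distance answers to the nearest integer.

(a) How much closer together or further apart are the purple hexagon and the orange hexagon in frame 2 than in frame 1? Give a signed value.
-1

Distance in frame 1: 10. Distance in frame 2: 9.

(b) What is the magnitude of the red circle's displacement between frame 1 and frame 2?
5

The red circle moved from (10, 5) to (14, 8), a distance of √(4² + 3²) ≈ 5.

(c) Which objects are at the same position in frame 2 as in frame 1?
the pink star, the green triangle, the green pentagon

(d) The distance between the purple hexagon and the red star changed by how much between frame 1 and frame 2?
-3

Distance in frame 1: 15. Distance in frame 2: 12.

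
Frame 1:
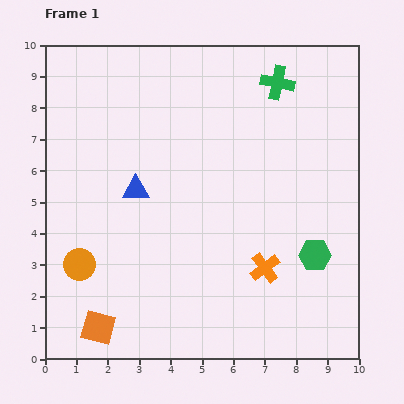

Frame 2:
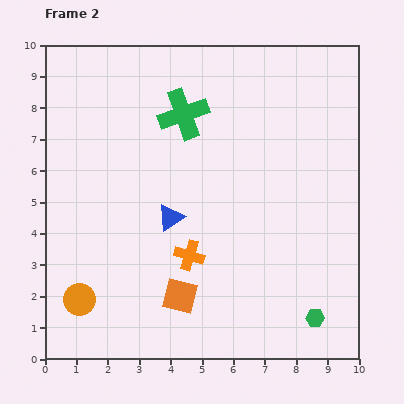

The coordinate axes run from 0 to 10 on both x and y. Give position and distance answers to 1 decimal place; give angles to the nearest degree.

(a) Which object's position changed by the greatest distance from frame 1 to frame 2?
the green cross

(moved 3.2; next 2.8)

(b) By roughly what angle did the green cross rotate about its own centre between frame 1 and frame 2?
31° counter-clockwise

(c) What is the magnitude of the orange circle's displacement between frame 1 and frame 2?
1.1

The orange circle moved from (1.1, 3.0) to (1.1, 1.9), a distance of √(0.0² + 1.1²) ≈ 1.1.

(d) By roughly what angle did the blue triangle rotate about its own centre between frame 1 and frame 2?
33° counter-clockwise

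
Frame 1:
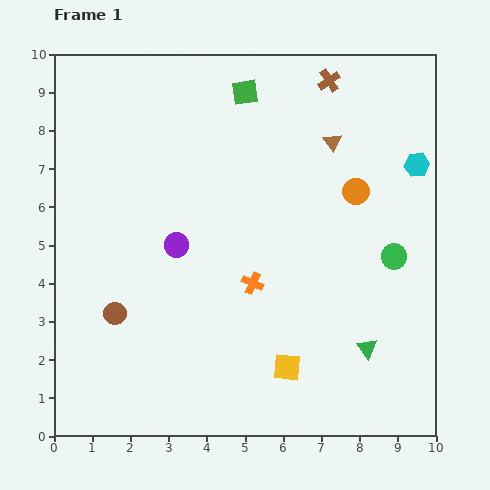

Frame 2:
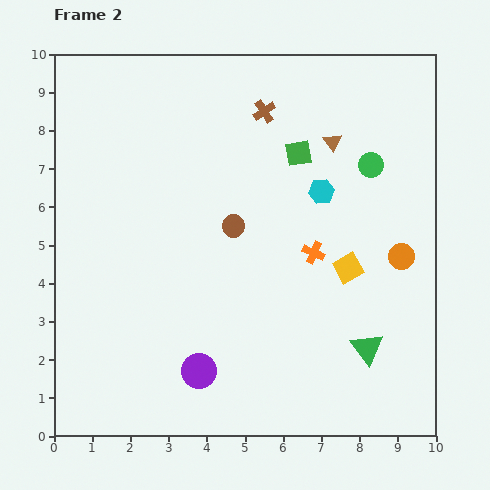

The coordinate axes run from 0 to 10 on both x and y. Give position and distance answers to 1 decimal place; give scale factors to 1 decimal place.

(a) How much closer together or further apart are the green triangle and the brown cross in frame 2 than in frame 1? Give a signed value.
-0.3

Distance in frame 1: 7.1. Distance in frame 2: 6.8.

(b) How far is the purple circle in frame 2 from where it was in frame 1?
3.4

The purple circle moved from (3.2, 5.0) to (3.8, 1.7), a distance of √(0.6² + 3.3²) ≈ 3.4.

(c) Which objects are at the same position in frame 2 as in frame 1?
the green triangle, the brown triangle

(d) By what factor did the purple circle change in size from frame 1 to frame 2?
1.4×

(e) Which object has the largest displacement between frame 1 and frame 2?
the brown circle

(moved 3.9; next 3.4)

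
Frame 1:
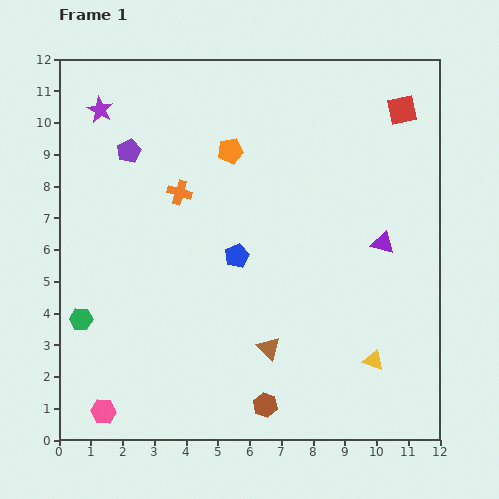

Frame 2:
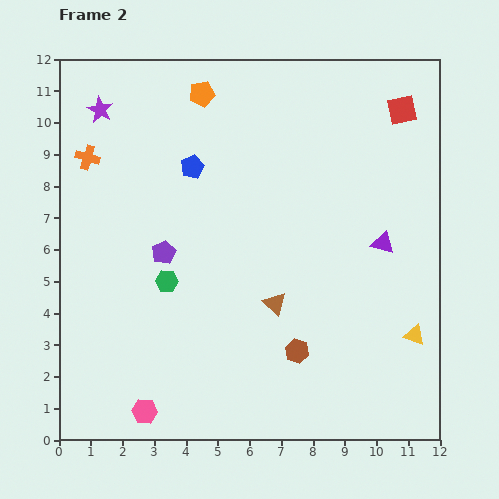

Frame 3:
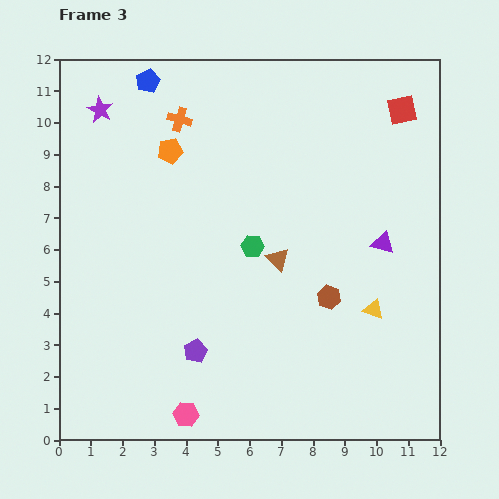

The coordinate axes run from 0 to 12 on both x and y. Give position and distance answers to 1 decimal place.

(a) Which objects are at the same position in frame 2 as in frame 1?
the purple triangle, the purple star, the red square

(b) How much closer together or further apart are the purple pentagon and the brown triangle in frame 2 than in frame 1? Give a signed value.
-3.8

Distance in frame 1: 7.6. Distance in frame 2: 3.8.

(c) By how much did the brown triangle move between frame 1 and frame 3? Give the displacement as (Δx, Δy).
(0.3, 2.8)

The brown triangle was at (6.6, 2.9) in frame 1 and (6.9, 5.7) in frame 3.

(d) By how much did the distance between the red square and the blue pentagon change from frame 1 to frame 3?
+1.2

Distance in frame 1: 6.9. Distance in frame 3: 8.1.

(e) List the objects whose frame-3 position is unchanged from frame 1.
the purple triangle, the purple star, the red square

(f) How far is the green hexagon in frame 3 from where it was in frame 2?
2.9

The green hexagon moved from (3.4, 5.0) to (6.1, 6.1), a distance of √(2.7² + 1.1²) ≈ 2.9.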